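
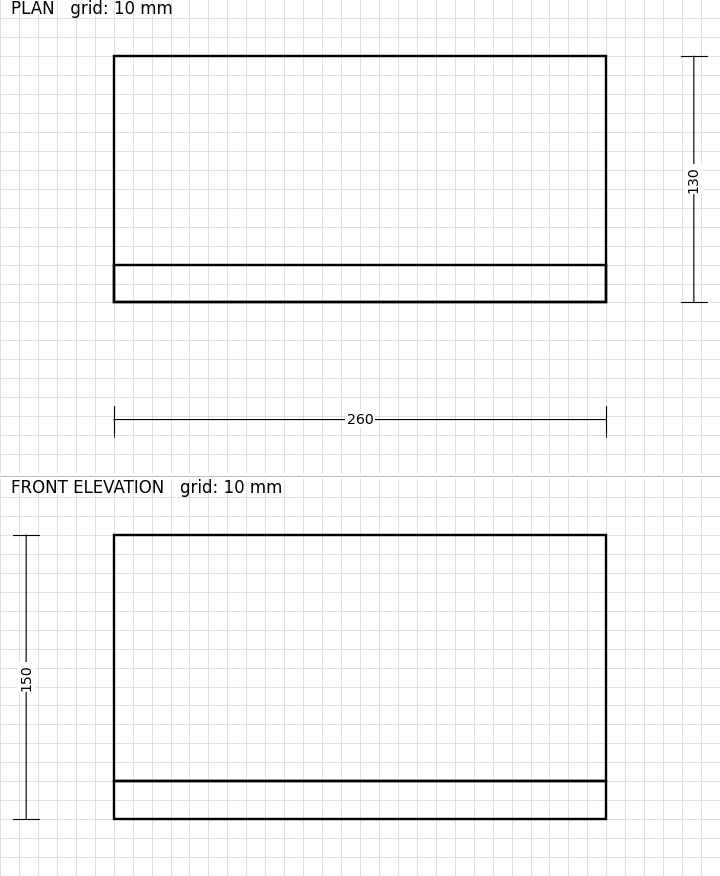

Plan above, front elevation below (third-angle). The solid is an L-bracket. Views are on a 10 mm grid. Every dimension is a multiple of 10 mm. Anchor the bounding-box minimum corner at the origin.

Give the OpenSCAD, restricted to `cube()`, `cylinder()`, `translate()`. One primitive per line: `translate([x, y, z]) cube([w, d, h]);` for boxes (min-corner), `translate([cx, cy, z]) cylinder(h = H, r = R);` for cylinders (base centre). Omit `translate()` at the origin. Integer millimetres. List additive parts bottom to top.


cube([260, 130, 20]);
translate([0, 0, 20]) cube([260, 20, 130]);


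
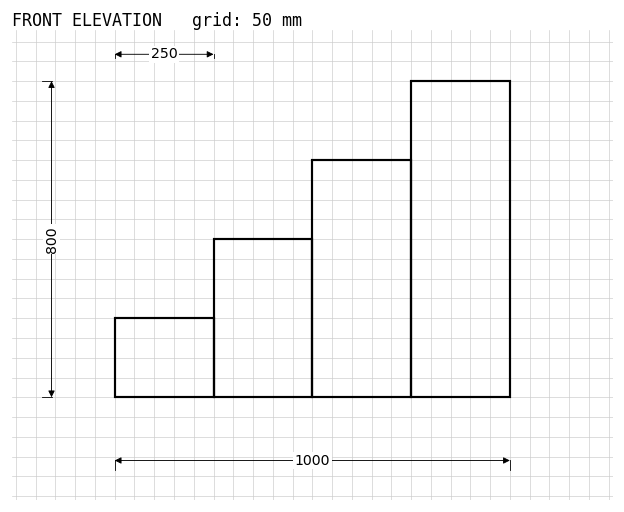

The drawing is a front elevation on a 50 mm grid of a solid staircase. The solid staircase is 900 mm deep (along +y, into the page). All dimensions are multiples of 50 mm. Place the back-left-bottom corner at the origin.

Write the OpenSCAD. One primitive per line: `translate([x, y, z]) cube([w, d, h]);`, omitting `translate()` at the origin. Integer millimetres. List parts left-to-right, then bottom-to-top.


cube([250, 900, 200]);
translate([250, 0, 0]) cube([250, 900, 400]);
translate([500, 0, 0]) cube([250, 900, 600]);
translate([750, 0, 0]) cube([250, 900, 800]);


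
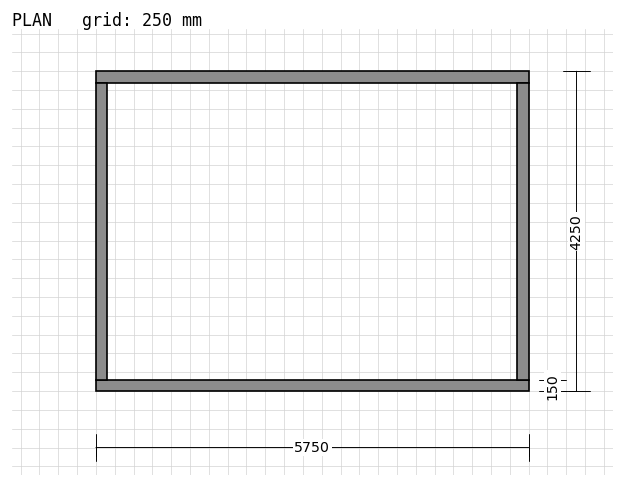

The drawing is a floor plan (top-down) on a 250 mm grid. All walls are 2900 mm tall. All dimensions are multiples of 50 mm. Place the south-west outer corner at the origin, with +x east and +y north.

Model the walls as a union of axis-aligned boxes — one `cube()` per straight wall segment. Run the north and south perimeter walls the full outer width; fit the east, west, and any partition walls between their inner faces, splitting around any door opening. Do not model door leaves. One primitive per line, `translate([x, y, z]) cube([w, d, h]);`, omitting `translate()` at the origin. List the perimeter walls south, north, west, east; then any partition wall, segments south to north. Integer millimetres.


cube([5750, 150, 2900]);
translate([0, 4100, 0]) cube([5750, 150, 2900]);
translate([0, 150, 0]) cube([150, 3950, 2900]);
translate([5600, 150, 0]) cube([150, 3950, 2900]);


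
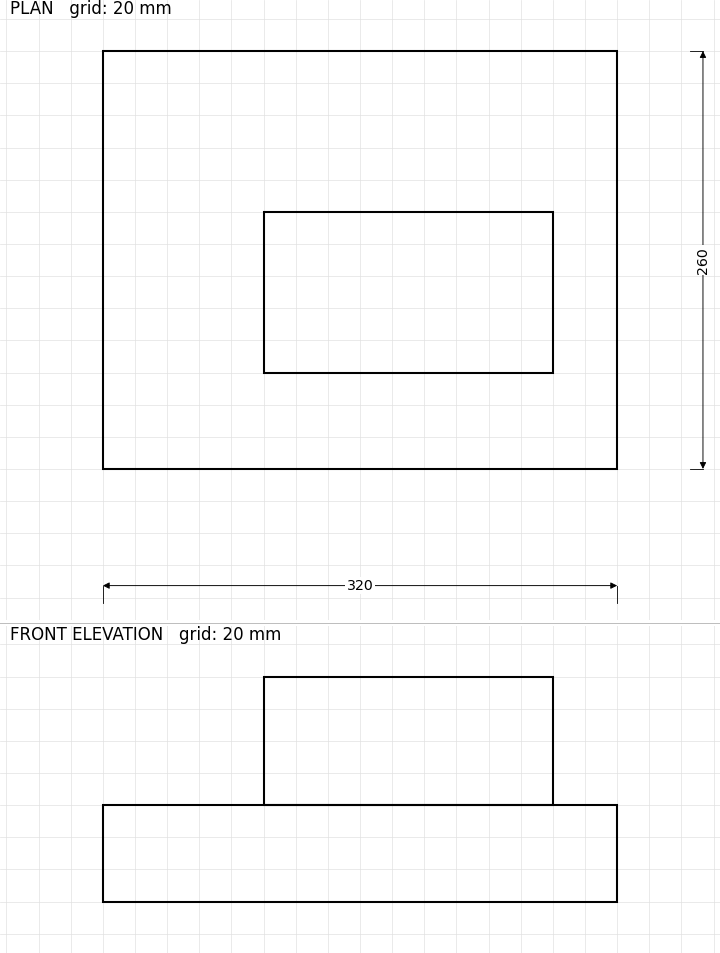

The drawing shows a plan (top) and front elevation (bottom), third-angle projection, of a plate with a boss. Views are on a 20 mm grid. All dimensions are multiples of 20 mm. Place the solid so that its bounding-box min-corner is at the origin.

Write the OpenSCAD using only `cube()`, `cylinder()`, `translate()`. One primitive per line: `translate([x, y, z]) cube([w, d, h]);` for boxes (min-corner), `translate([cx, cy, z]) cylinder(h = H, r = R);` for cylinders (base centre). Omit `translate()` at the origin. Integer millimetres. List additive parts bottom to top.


cube([320, 260, 60]);
translate([100, 60, 60]) cube([180, 100, 80]);


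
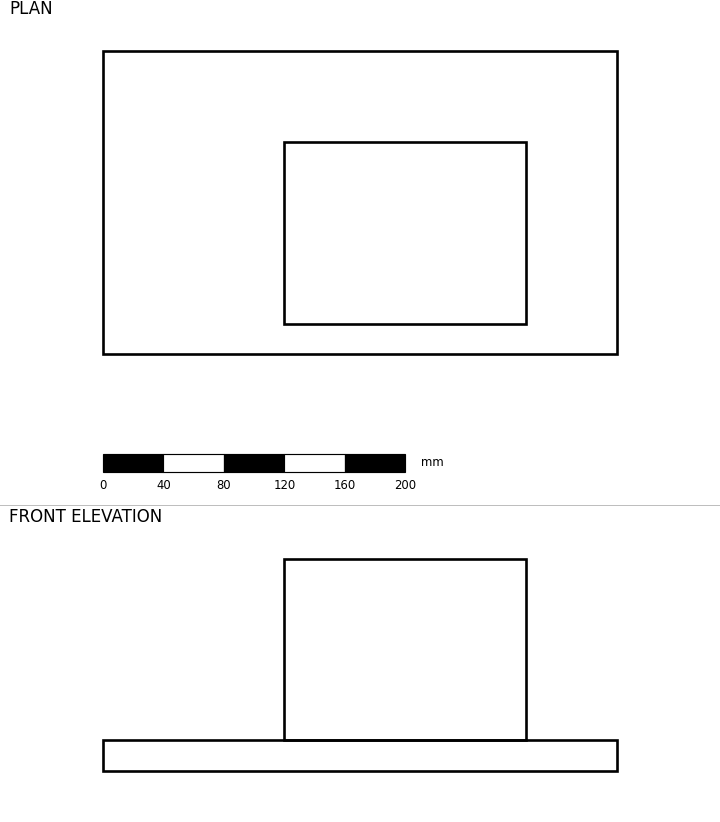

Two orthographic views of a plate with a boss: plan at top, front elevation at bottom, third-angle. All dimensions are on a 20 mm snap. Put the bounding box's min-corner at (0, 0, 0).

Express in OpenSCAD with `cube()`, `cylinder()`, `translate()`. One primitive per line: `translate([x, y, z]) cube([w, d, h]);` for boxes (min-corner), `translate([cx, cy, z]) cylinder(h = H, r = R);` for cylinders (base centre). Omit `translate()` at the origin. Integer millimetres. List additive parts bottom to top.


cube([340, 200, 20]);
translate([120, 20, 20]) cube([160, 120, 120]);


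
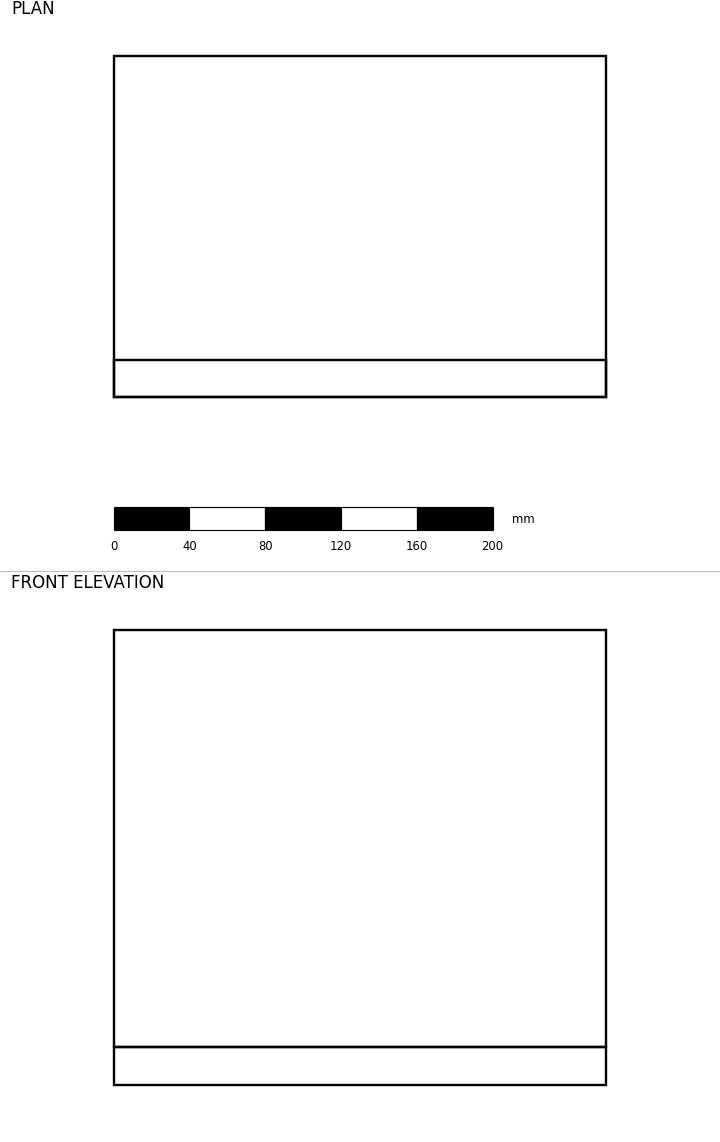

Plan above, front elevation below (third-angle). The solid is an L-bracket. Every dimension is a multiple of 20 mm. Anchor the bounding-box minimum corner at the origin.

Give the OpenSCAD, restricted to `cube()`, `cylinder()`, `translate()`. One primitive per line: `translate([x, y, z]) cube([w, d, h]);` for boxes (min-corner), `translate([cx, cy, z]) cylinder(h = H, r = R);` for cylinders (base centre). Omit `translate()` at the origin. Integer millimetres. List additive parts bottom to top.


cube([260, 180, 20]);
translate([0, 0, 20]) cube([260, 20, 220]);


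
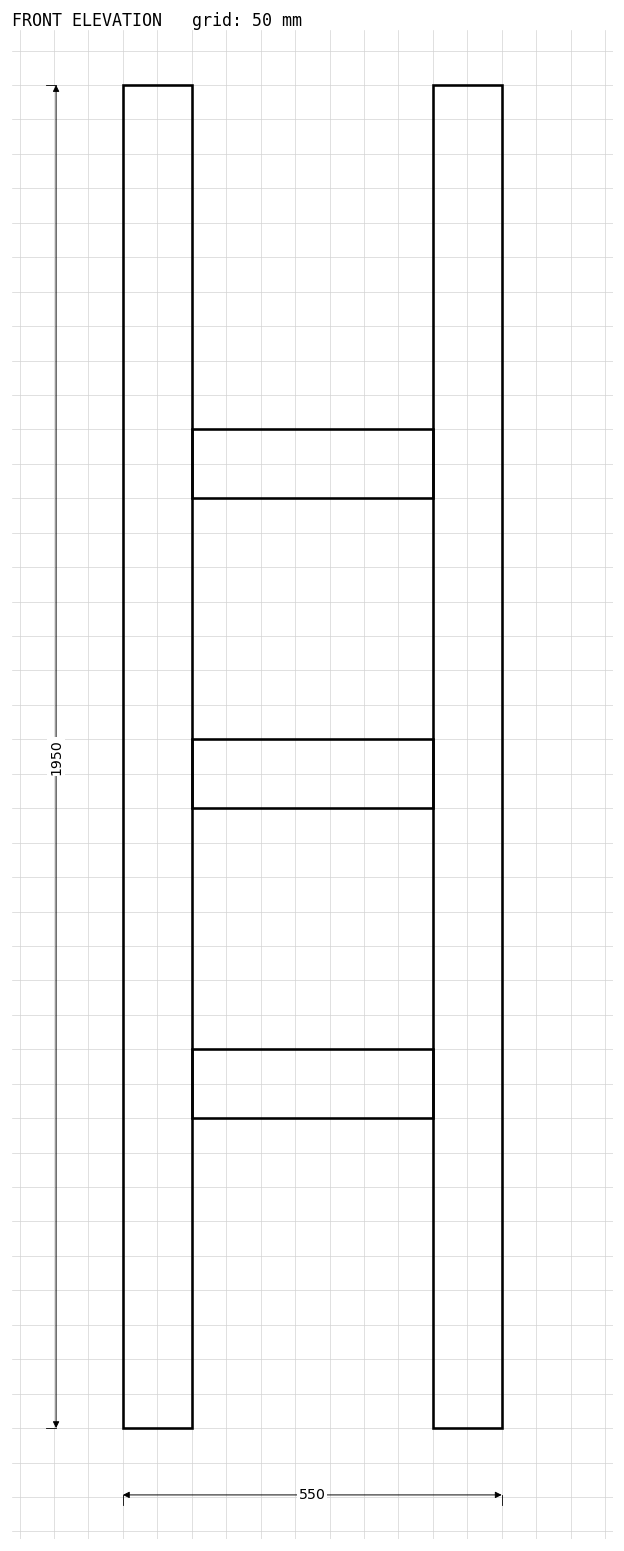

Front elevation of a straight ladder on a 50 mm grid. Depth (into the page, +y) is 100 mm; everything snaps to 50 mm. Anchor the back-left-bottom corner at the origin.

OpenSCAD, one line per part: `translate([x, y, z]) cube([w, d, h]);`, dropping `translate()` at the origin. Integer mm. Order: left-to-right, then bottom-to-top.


cube([100, 100, 1950]);
translate([100, 0, 450]) cube([350, 100, 100]);
translate([100, 0, 900]) cube([350, 100, 100]);
translate([100, 0, 1350]) cube([350, 100, 100]);
translate([450, 0, 0]) cube([100, 100, 1950]);


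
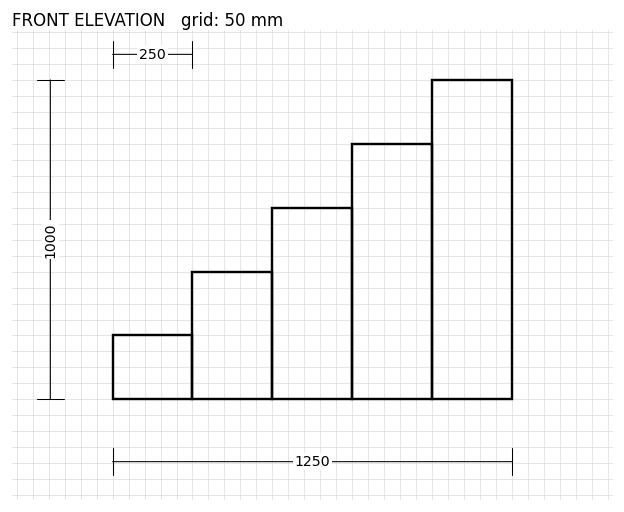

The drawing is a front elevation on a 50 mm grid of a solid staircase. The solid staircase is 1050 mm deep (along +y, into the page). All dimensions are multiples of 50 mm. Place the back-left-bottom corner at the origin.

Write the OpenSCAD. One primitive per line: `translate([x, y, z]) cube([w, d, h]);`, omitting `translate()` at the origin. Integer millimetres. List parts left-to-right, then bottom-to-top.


cube([250, 1050, 200]);
translate([250, 0, 0]) cube([250, 1050, 400]);
translate([500, 0, 0]) cube([250, 1050, 600]);
translate([750, 0, 0]) cube([250, 1050, 800]);
translate([1000, 0, 0]) cube([250, 1050, 1000]);


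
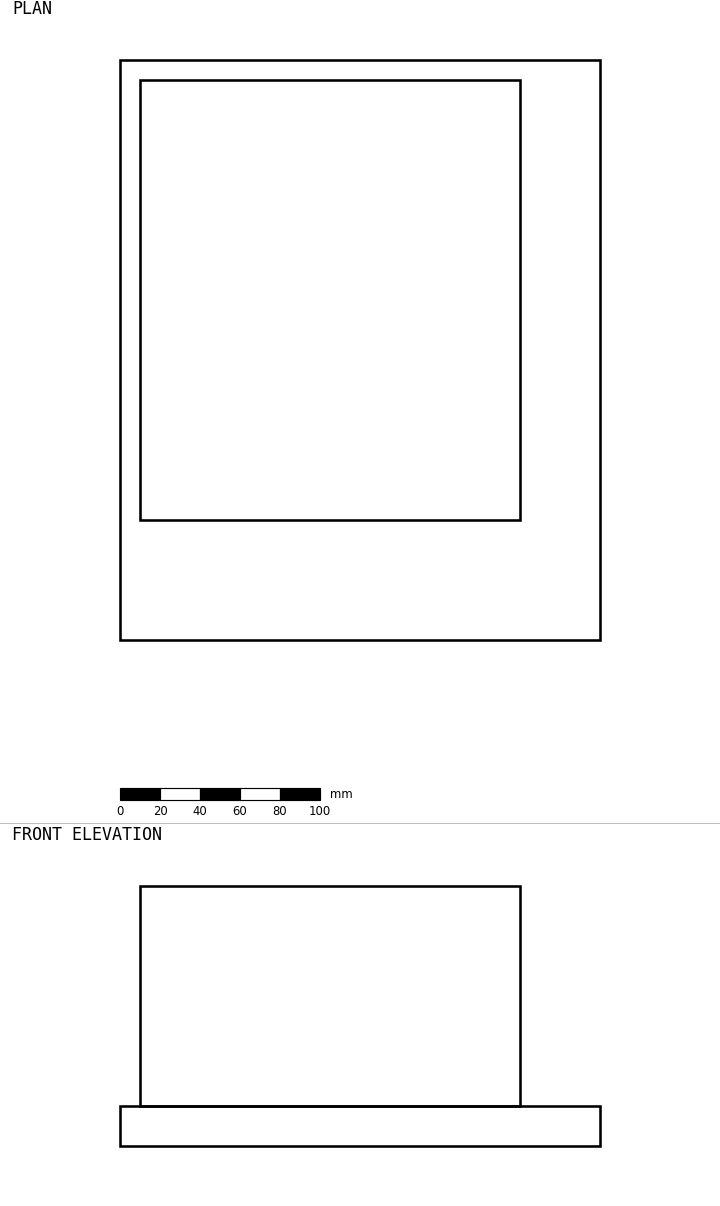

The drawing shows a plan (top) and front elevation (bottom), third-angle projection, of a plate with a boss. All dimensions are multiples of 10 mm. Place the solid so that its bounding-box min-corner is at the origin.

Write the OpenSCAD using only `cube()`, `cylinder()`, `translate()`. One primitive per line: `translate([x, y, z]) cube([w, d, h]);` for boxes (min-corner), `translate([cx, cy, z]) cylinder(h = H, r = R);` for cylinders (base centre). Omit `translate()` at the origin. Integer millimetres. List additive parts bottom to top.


cube([240, 290, 20]);
translate([10, 60, 20]) cube([190, 220, 110]);


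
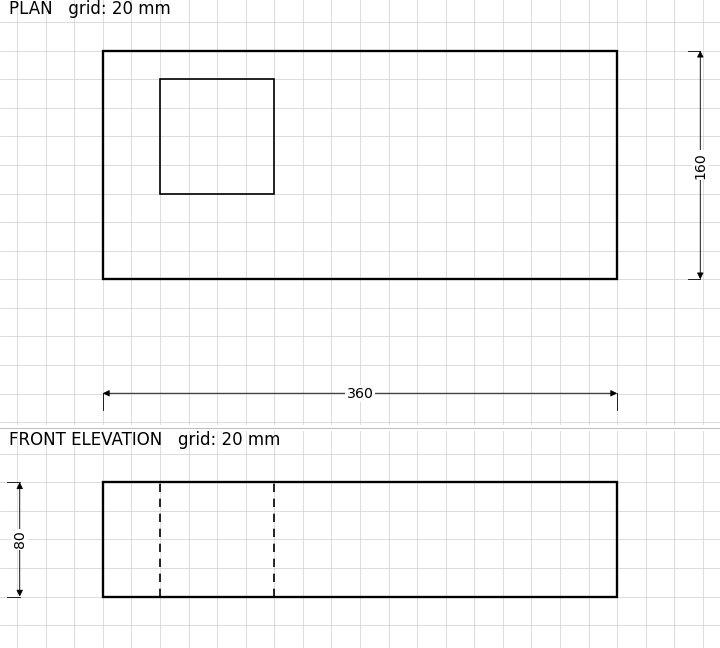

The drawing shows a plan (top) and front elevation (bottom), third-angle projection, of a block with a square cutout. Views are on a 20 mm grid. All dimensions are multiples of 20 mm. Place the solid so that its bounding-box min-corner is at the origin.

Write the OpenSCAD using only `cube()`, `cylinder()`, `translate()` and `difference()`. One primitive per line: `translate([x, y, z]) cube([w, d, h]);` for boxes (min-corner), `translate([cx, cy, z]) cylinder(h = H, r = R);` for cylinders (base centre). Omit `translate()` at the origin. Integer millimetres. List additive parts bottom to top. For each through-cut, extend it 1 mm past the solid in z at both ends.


difference() {
  cube([360, 160, 80]);
  translate([40, 60, -1]) cube([80, 80, 82]);
}


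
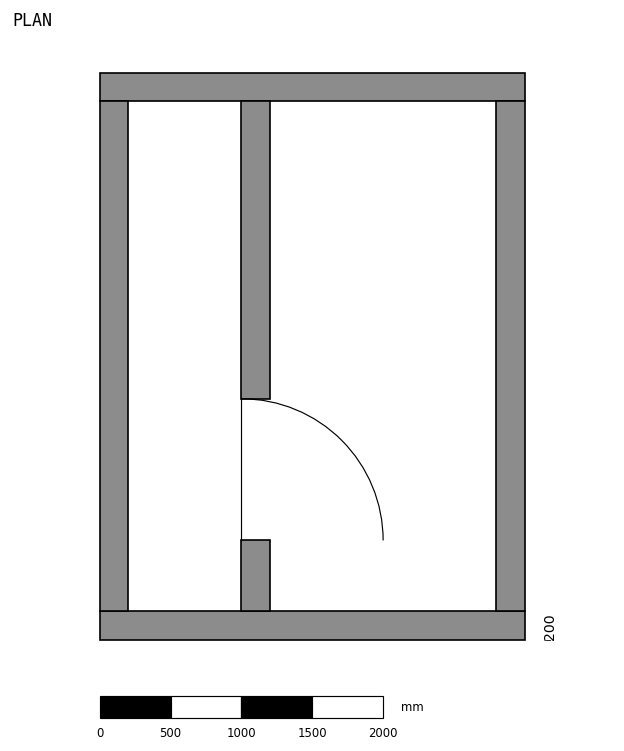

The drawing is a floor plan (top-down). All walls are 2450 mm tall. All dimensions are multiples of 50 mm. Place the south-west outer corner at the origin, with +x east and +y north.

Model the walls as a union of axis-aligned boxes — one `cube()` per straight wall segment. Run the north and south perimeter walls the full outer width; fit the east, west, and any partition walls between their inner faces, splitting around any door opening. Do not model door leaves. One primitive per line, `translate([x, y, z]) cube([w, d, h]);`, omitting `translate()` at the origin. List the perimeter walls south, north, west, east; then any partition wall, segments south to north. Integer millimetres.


cube([3000, 200, 2450]);
translate([0, 3800, 0]) cube([3000, 200, 2450]);
translate([0, 200, 0]) cube([200, 3600, 2450]);
translate([2800, 200, 0]) cube([200, 3600, 2450]);
translate([1000, 200, 0]) cube([200, 500, 2450]);
translate([1000, 1700, 0]) cube([200, 2100, 2450]);


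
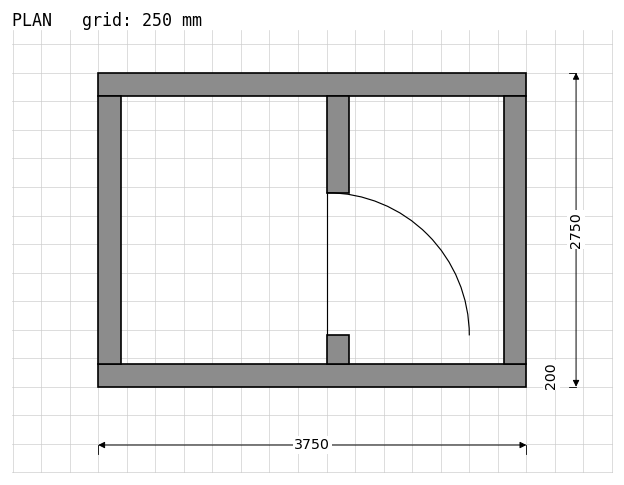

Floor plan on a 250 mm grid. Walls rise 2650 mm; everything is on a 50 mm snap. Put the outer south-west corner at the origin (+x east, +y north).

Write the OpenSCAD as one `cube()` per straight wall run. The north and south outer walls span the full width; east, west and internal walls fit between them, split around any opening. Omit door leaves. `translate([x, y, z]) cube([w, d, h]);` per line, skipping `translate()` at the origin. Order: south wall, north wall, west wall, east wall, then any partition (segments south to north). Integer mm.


cube([3750, 200, 2650]);
translate([0, 2550, 0]) cube([3750, 200, 2650]);
translate([0, 200, 0]) cube([200, 2350, 2650]);
translate([3550, 200, 0]) cube([200, 2350, 2650]);
translate([2000, 200, 0]) cube([200, 250, 2650]);
translate([2000, 1700, 0]) cube([200, 850, 2650]);


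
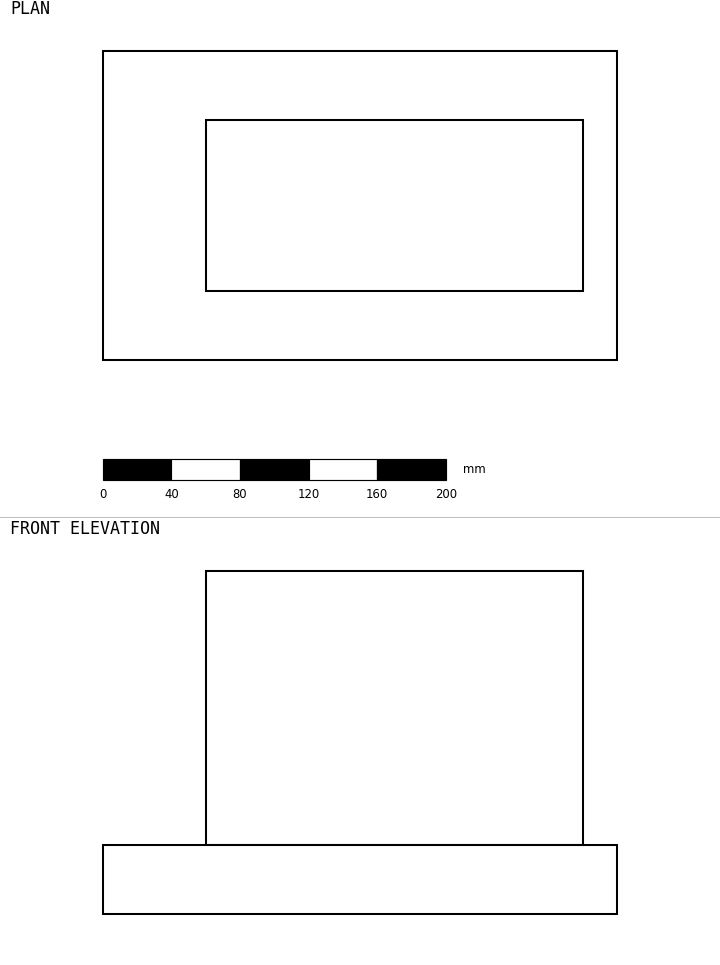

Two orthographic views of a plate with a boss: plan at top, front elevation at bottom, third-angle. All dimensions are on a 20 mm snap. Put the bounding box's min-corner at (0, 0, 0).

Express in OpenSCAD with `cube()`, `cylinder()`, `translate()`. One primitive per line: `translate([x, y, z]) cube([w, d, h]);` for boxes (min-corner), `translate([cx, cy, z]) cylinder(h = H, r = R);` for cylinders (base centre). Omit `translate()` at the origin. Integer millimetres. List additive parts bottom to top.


cube([300, 180, 40]);
translate([60, 40, 40]) cube([220, 100, 160]);


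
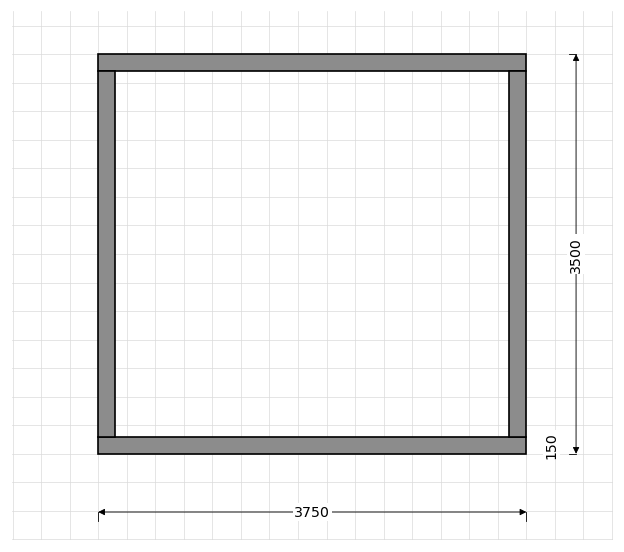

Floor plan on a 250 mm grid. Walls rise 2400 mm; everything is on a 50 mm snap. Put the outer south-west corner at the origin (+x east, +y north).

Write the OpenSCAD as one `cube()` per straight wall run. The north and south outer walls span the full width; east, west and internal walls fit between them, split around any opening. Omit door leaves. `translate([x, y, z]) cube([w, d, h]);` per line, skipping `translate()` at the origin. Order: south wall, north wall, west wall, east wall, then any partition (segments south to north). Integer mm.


cube([3750, 150, 2400]);
translate([0, 3350, 0]) cube([3750, 150, 2400]);
translate([0, 150, 0]) cube([150, 3200, 2400]);
translate([3600, 150, 0]) cube([150, 3200, 2400]);


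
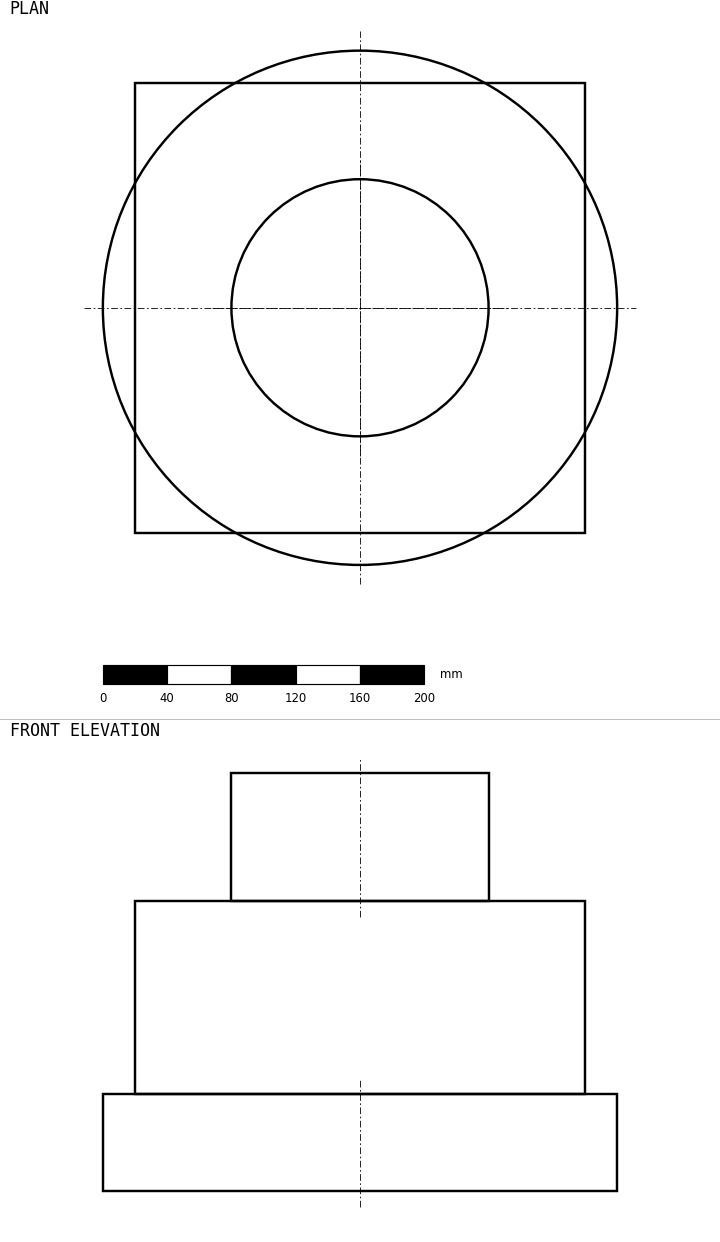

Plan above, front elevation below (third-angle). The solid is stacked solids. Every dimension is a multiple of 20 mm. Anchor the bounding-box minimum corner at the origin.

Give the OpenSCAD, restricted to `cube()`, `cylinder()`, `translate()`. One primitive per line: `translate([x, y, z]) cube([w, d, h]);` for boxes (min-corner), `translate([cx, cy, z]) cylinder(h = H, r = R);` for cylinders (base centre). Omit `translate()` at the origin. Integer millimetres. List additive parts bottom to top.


translate([160, 160, 0]) cylinder(h = 60, r = 160);
translate([20, 20, 60]) cube([280, 280, 120]);
translate([160, 160, 180]) cylinder(h = 80, r = 80);


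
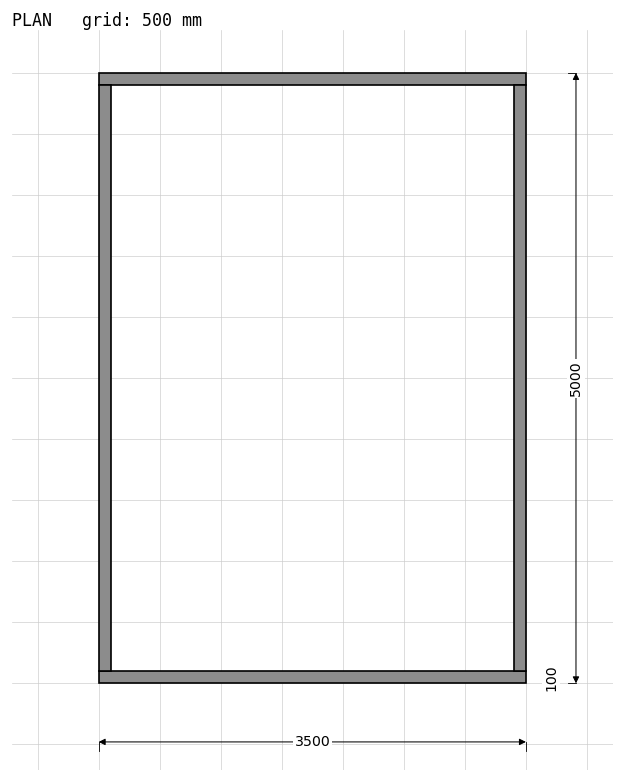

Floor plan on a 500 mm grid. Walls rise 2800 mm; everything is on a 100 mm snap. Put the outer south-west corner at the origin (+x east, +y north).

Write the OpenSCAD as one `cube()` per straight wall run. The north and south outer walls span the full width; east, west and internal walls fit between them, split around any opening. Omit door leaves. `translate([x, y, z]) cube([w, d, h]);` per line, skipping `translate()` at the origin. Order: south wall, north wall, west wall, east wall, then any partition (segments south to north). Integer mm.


cube([3500, 100, 2800]);
translate([0, 4900, 0]) cube([3500, 100, 2800]);
translate([0, 100, 0]) cube([100, 4800, 2800]);
translate([3400, 100, 0]) cube([100, 4800, 2800]);


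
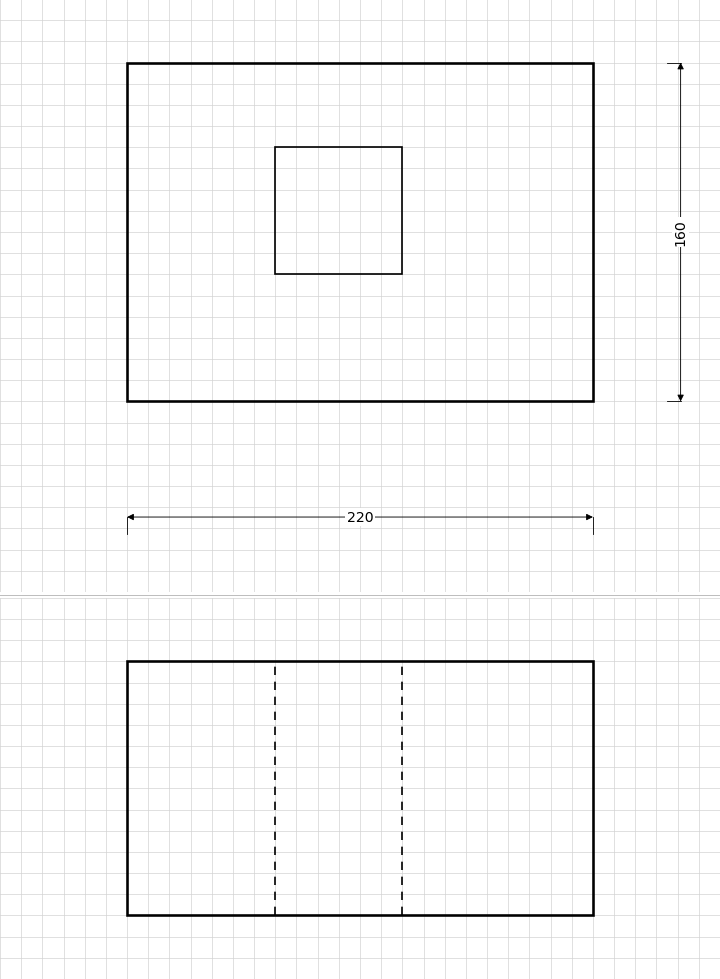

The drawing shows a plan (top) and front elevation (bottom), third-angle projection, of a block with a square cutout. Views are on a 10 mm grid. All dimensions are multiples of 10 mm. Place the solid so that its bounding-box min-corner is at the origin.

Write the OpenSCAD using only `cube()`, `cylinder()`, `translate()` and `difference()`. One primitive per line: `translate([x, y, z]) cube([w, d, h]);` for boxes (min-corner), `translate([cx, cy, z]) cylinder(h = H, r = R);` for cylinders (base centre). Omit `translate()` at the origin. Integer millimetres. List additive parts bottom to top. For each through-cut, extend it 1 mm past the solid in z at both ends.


difference() {
  cube([220, 160, 120]);
  translate([70, 60, -1]) cube([60, 60, 122]);
}


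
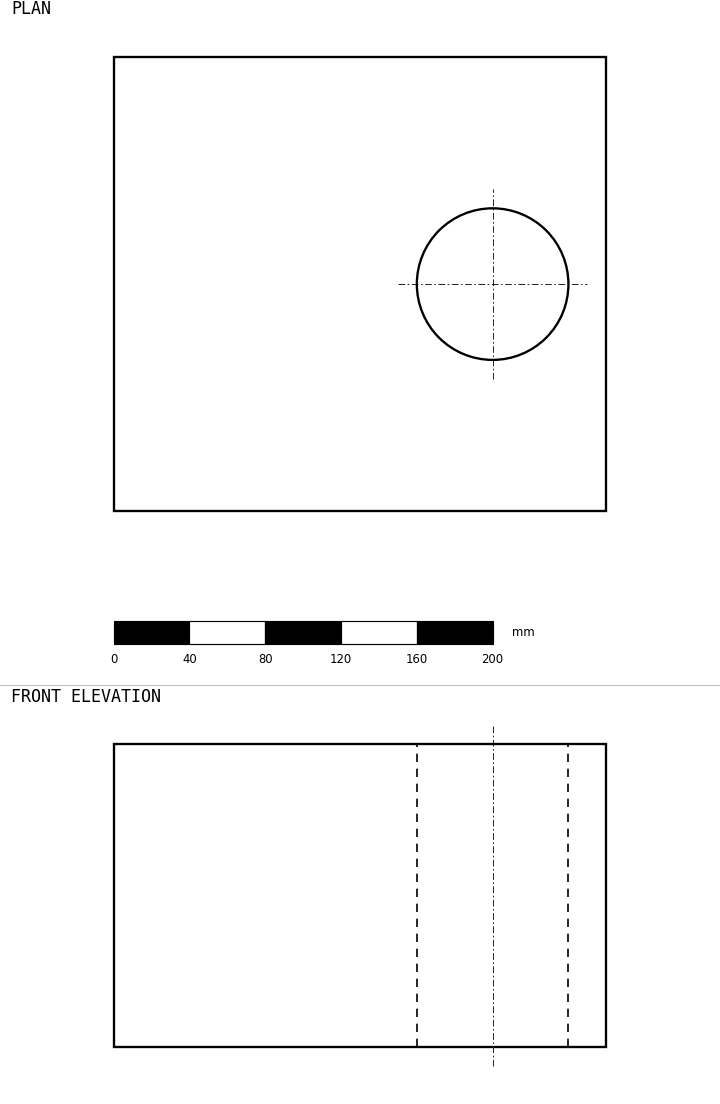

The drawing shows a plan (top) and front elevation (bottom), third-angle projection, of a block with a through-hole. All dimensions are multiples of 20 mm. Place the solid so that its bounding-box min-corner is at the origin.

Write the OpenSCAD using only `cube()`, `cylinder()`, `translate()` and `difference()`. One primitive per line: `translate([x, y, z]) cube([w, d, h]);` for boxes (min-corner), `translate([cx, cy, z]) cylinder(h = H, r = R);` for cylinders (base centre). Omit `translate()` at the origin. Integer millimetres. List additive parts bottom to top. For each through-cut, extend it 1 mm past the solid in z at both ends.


difference() {
  cube([260, 240, 160]);
  translate([200, 120, -1]) cylinder(h = 162, r = 40);
}


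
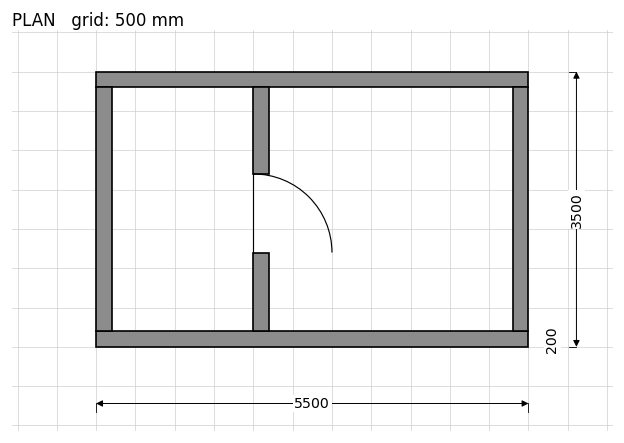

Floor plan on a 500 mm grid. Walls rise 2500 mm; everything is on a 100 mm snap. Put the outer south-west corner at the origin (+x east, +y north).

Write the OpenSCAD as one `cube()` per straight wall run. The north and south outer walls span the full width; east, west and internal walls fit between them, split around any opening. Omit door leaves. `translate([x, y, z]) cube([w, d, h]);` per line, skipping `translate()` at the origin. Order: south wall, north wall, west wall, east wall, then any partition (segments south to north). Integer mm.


cube([5500, 200, 2500]);
translate([0, 3300, 0]) cube([5500, 200, 2500]);
translate([0, 200, 0]) cube([200, 3100, 2500]);
translate([5300, 200, 0]) cube([200, 3100, 2500]);
translate([2000, 200, 0]) cube([200, 1000, 2500]);
translate([2000, 2200, 0]) cube([200, 1100, 2500]);


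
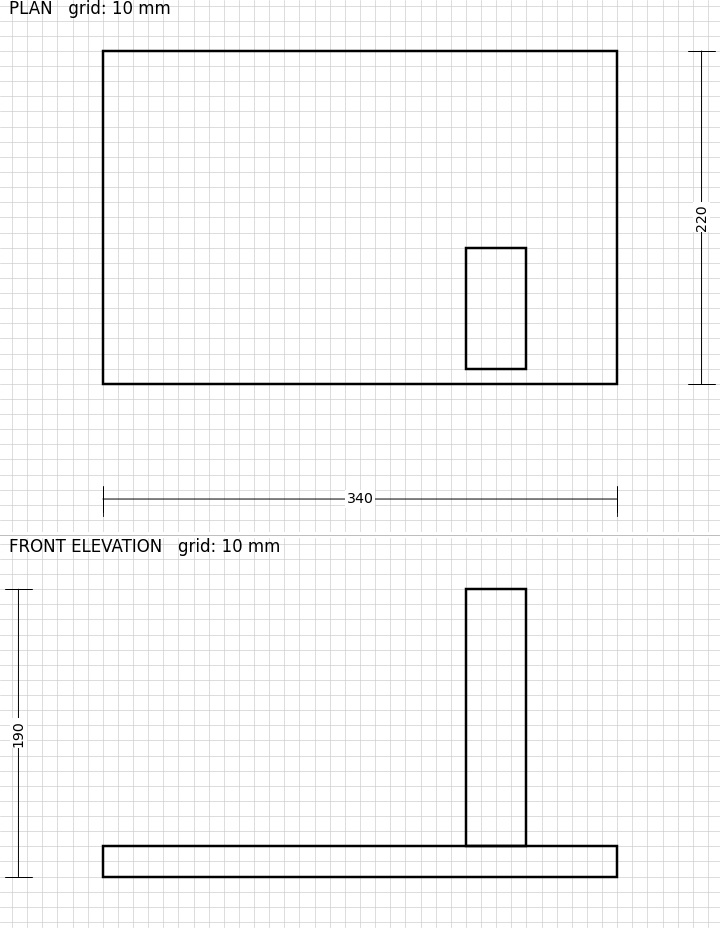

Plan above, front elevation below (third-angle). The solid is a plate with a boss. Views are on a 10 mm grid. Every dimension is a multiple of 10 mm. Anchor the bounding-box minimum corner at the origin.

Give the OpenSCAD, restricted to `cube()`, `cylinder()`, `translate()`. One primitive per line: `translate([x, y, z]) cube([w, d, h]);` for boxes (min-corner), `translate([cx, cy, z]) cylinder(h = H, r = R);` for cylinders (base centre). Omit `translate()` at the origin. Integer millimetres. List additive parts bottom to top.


cube([340, 220, 20]);
translate([240, 10, 20]) cube([40, 80, 170]);


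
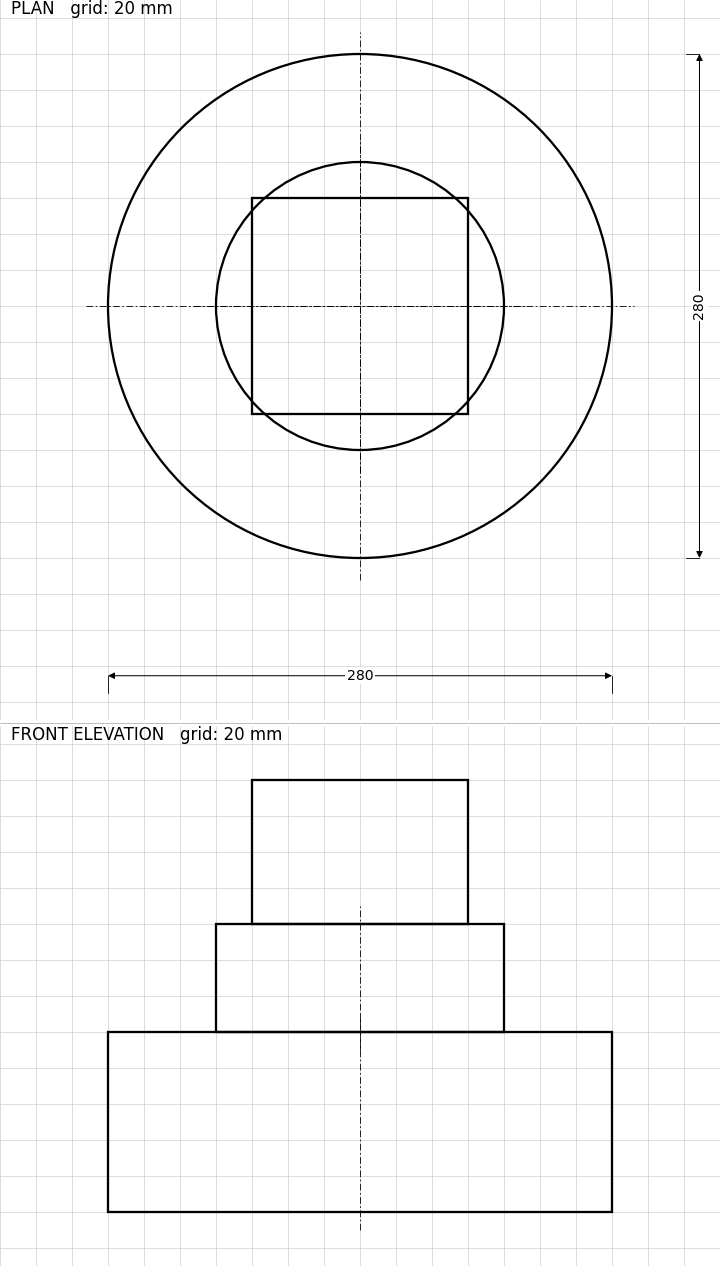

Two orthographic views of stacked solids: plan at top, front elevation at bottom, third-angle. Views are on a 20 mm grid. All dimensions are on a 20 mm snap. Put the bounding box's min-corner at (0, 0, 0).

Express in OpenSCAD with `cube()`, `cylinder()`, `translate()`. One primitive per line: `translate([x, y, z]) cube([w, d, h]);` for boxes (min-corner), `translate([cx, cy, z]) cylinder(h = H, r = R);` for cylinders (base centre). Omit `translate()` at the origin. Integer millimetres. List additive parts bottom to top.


translate([140, 140, 0]) cylinder(h = 100, r = 140);
translate([140, 140, 100]) cylinder(h = 60, r = 80);
translate([80, 80, 160]) cube([120, 120, 80]);


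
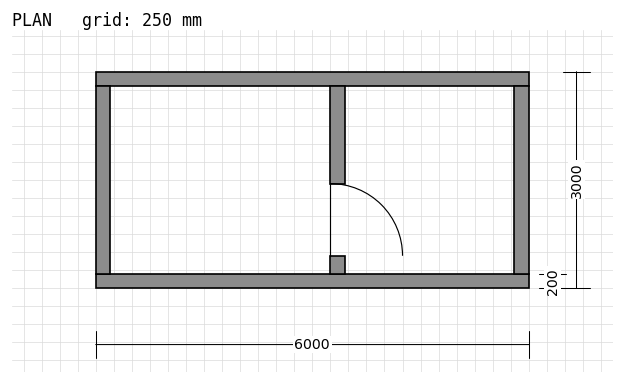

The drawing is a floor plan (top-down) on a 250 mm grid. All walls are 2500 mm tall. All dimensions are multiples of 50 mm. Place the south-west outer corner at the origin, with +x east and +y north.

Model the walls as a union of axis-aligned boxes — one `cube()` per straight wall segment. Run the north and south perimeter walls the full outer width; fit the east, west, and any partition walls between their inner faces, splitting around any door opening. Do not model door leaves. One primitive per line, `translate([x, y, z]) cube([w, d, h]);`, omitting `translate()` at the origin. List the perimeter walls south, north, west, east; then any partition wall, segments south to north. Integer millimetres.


cube([6000, 200, 2500]);
translate([0, 2800, 0]) cube([6000, 200, 2500]);
translate([0, 200, 0]) cube([200, 2600, 2500]);
translate([5800, 200, 0]) cube([200, 2600, 2500]);
translate([3250, 200, 0]) cube([200, 250, 2500]);
translate([3250, 1450, 0]) cube([200, 1350, 2500]);


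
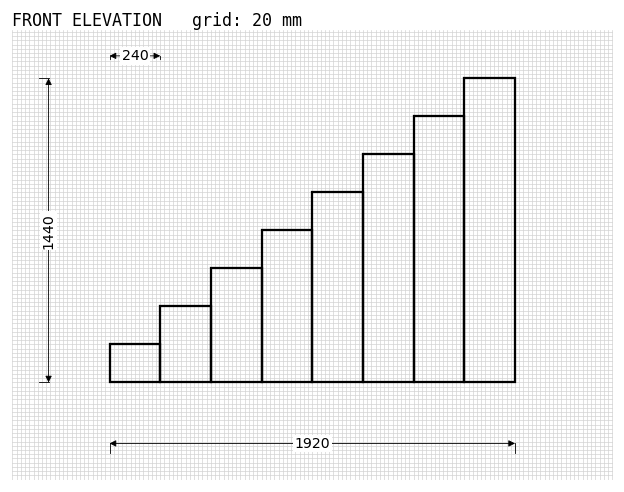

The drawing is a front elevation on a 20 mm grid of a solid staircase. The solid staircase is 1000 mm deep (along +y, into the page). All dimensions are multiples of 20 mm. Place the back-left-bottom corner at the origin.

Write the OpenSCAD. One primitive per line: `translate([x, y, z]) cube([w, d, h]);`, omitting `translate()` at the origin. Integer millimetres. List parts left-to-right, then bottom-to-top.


cube([240, 1000, 180]);
translate([240, 0, 0]) cube([240, 1000, 360]);
translate([480, 0, 0]) cube([240, 1000, 540]);
translate([720, 0, 0]) cube([240, 1000, 720]);
translate([960, 0, 0]) cube([240, 1000, 900]);
translate([1200, 0, 0]) cube([240, 1000, 1080]);
translate([1440, 0, 0]) cube([240, 1000, 1260]);
translate([1680, 0, 0]) cube([240, 1000, 1440]);


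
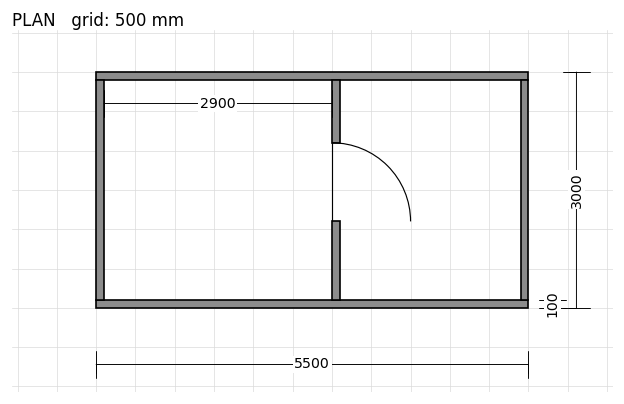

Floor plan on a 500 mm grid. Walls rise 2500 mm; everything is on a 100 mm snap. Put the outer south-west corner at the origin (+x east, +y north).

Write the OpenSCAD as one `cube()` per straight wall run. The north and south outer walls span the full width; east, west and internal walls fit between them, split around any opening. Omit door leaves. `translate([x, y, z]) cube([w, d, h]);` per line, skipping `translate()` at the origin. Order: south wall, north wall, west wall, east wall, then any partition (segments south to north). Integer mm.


cube([5500, 100, 2500]);
translate([0, 2900, 0]) cube([5500, 100, 2500]);
translate([0, 100, 0]) cube([100, 2800, 2500]);
translate([5400, 100, 0]) cube([100, 2800, 2500]);
translate([3000, 100, 0]) cube([100, 1000, 2500]);
translate([3000, 2100, 0]) cube([100, 800, 2500]);


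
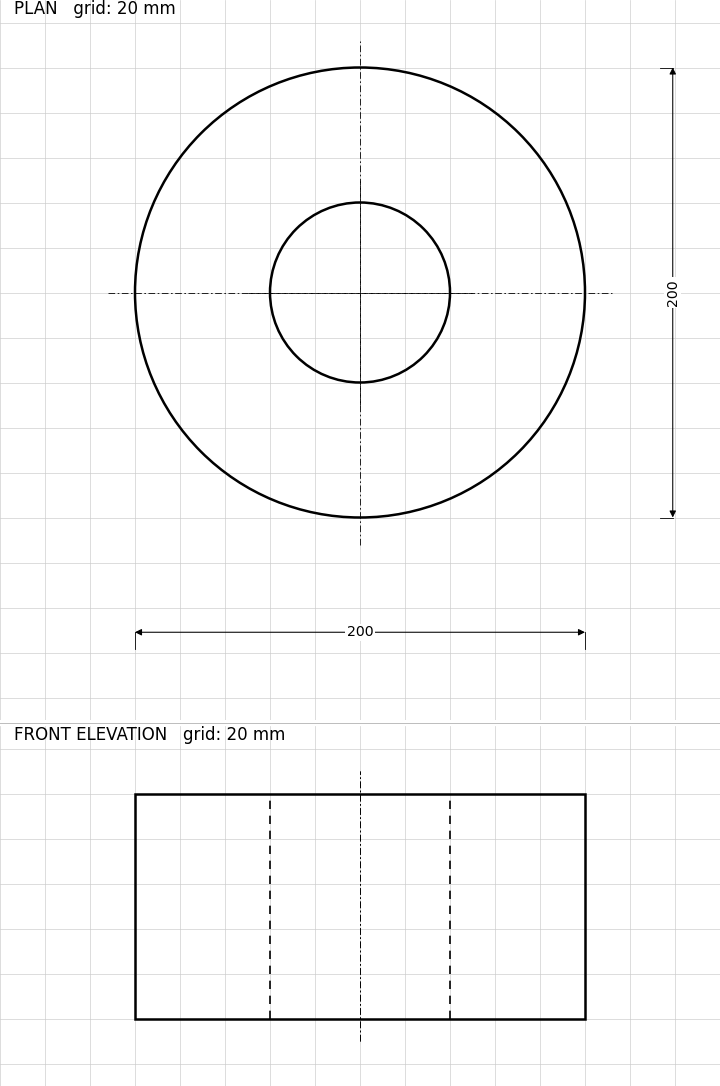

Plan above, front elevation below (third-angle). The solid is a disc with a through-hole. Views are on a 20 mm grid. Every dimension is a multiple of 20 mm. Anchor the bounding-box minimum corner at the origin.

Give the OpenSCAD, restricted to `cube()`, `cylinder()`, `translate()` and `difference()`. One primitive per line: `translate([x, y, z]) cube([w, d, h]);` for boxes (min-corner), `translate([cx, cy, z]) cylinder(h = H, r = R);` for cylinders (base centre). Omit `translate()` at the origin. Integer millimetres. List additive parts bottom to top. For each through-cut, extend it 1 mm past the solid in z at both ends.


difference() {
  translate([100, 100, 0]) cylinder(h = 100, r = 100);
  translate([100, 100, -1]) cylinder(h = 102, r = 40);
}


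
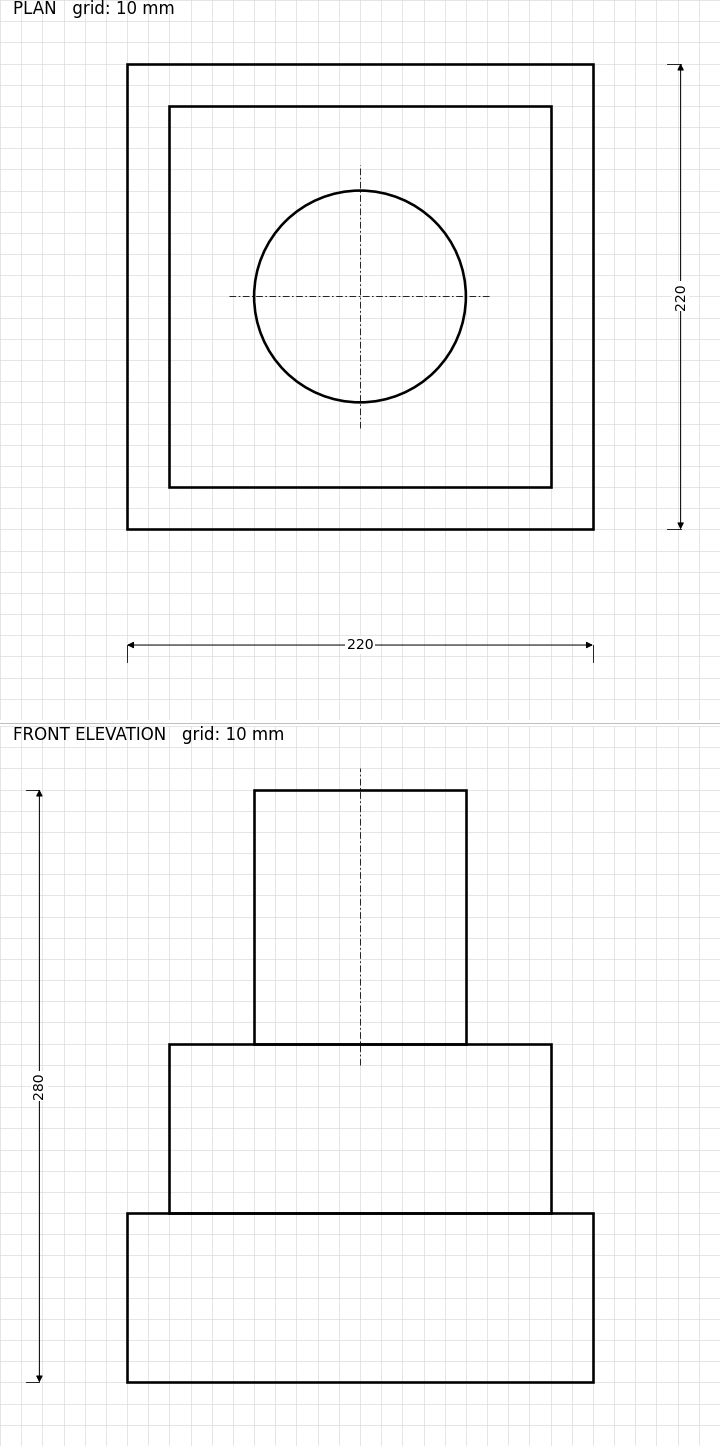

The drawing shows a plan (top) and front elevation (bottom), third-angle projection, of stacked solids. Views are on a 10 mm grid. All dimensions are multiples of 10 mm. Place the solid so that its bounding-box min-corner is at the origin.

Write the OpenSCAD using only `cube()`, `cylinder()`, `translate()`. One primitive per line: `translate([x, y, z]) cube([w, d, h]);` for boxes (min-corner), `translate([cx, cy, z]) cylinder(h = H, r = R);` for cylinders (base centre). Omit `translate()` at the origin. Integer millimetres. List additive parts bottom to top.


cube([220, 220, 80]);
translate([20, 20, 80]) cube([180, 180, 80]);
translate([110, 110, 160]) cylinder(h = 120, r = 50);


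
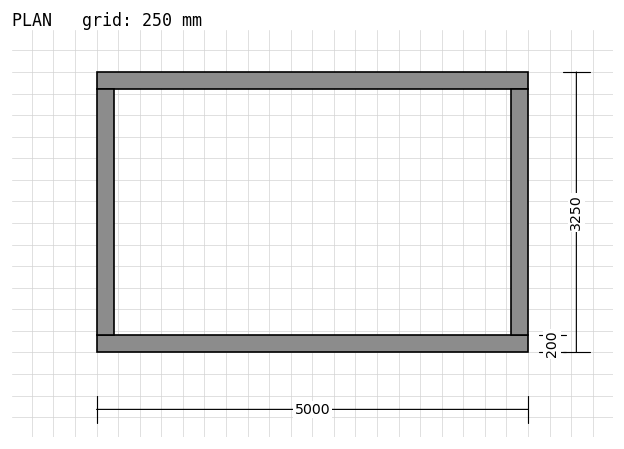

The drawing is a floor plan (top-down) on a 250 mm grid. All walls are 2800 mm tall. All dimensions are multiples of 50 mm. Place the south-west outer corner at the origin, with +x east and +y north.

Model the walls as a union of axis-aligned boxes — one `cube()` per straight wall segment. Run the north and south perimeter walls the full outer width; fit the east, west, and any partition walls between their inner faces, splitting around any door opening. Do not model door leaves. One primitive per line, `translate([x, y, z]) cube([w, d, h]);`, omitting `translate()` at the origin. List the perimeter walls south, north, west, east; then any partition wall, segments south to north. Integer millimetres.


cube([5000, 200, 2800]);
translate([0, 3050, 0]) cube([5000, 200, 2800]);
translate([0, 200, 0]) cube([200, 2850, 2800]);
translate([4800, 200, 0]) cube([200, 2850, 2800]);


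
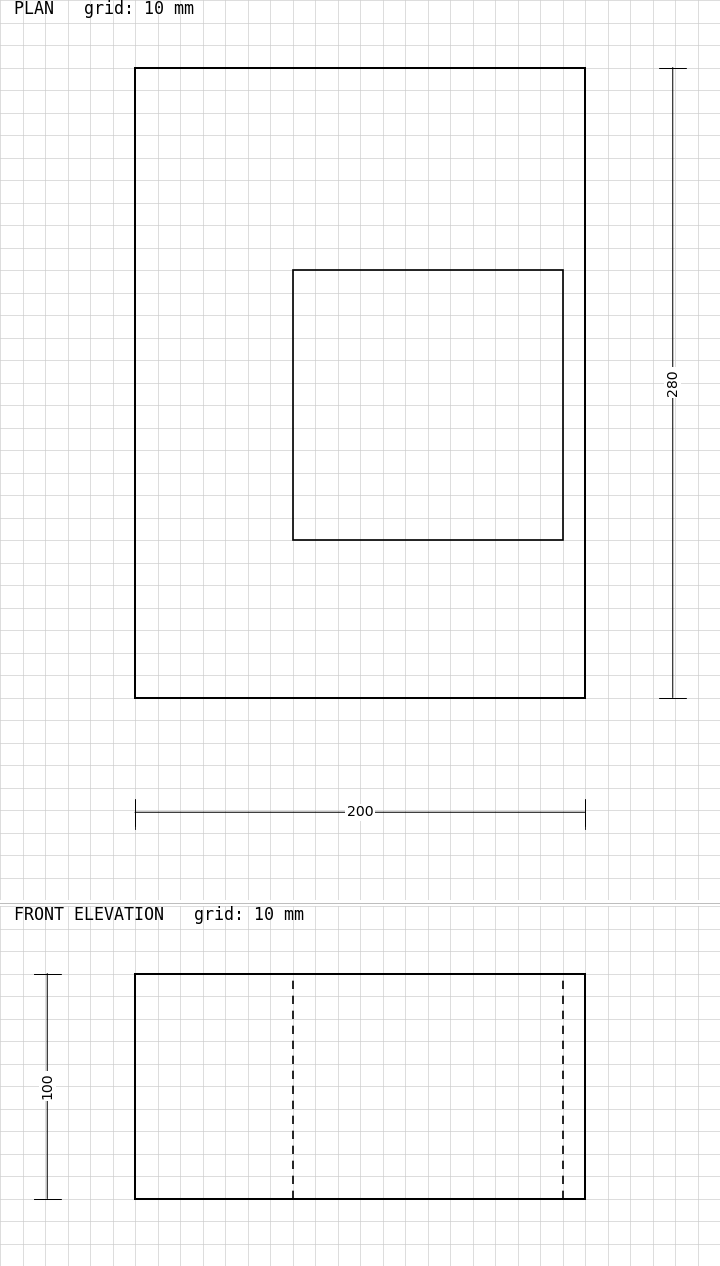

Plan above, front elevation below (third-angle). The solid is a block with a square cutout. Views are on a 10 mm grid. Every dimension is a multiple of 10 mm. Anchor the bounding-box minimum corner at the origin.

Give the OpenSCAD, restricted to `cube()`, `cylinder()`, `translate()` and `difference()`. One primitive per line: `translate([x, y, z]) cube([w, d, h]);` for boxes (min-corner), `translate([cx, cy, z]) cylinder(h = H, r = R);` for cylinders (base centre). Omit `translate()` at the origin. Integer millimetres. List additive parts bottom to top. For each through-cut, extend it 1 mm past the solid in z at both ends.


difference() {
  cube([200, 280, 100]);
  translate([70, 70, -1]) cube([120, 120, 102]);
}


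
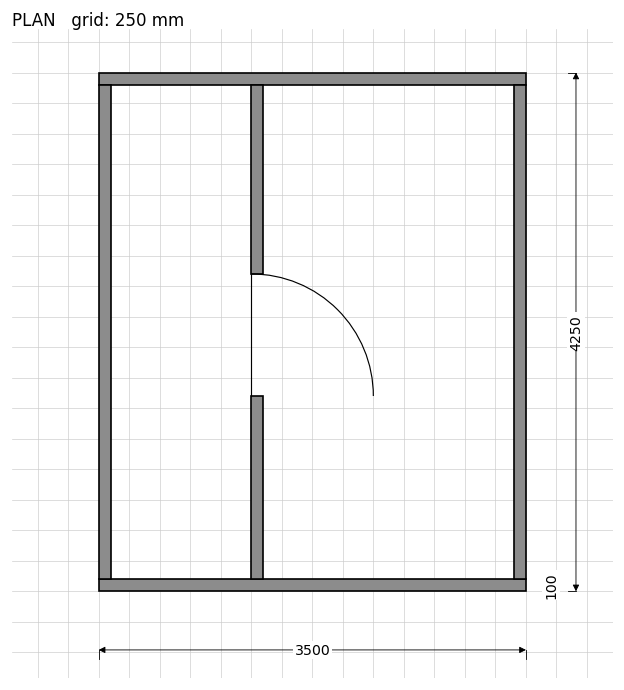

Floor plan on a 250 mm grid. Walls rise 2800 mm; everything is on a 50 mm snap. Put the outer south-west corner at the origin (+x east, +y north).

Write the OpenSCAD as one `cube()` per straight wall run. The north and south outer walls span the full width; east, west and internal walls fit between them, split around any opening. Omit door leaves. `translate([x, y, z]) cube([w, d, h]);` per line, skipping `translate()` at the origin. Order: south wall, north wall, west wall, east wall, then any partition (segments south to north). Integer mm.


cube([3500, 100, 2800]);
translate([0, 4150, 0]) cube([3500, 100, 2800]);
translate([0, 100, 0]) cube([100, 4050, 2800]);
translate([3400, 100, 0]) cube([100, 4050, 2800]);
translate([1250, 100, 0]) cube([100, 1500, 2800]);
translate([1250, 2600, 0]) cube([100, 1550, 2800]);


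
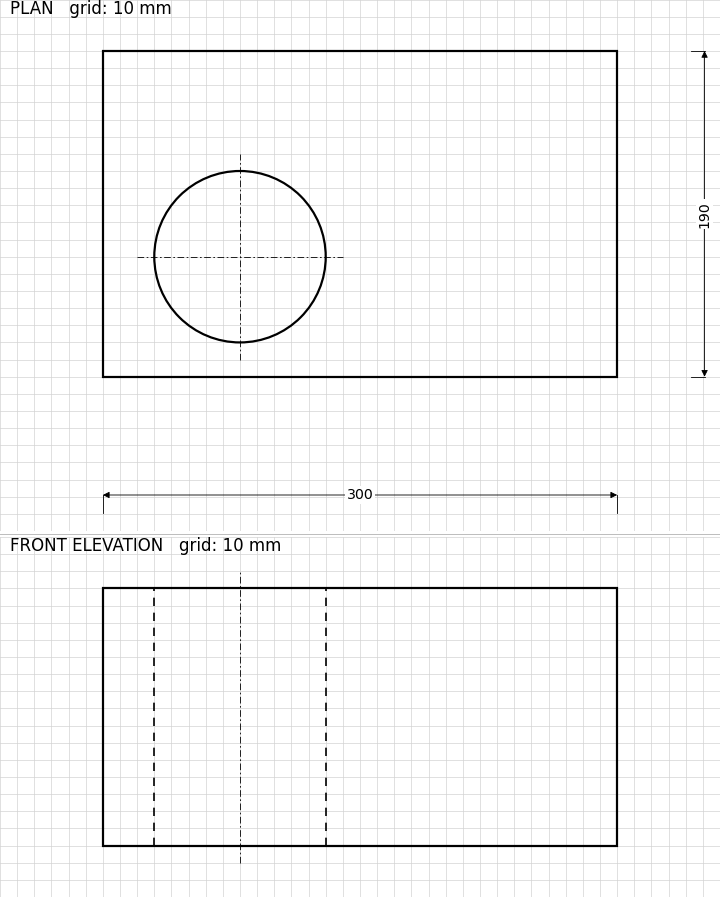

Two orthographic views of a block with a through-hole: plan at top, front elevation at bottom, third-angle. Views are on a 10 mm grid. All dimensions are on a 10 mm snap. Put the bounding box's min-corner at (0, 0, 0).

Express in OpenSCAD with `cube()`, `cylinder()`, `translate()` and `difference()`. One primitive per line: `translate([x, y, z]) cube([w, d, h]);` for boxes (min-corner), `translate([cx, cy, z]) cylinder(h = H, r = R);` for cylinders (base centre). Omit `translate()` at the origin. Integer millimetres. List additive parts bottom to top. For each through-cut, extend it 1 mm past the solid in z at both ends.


difference() {
  cube([300, 190, 150]);
  translate([80, 70, -1]) cylinder(h = 152, r = 50);
}


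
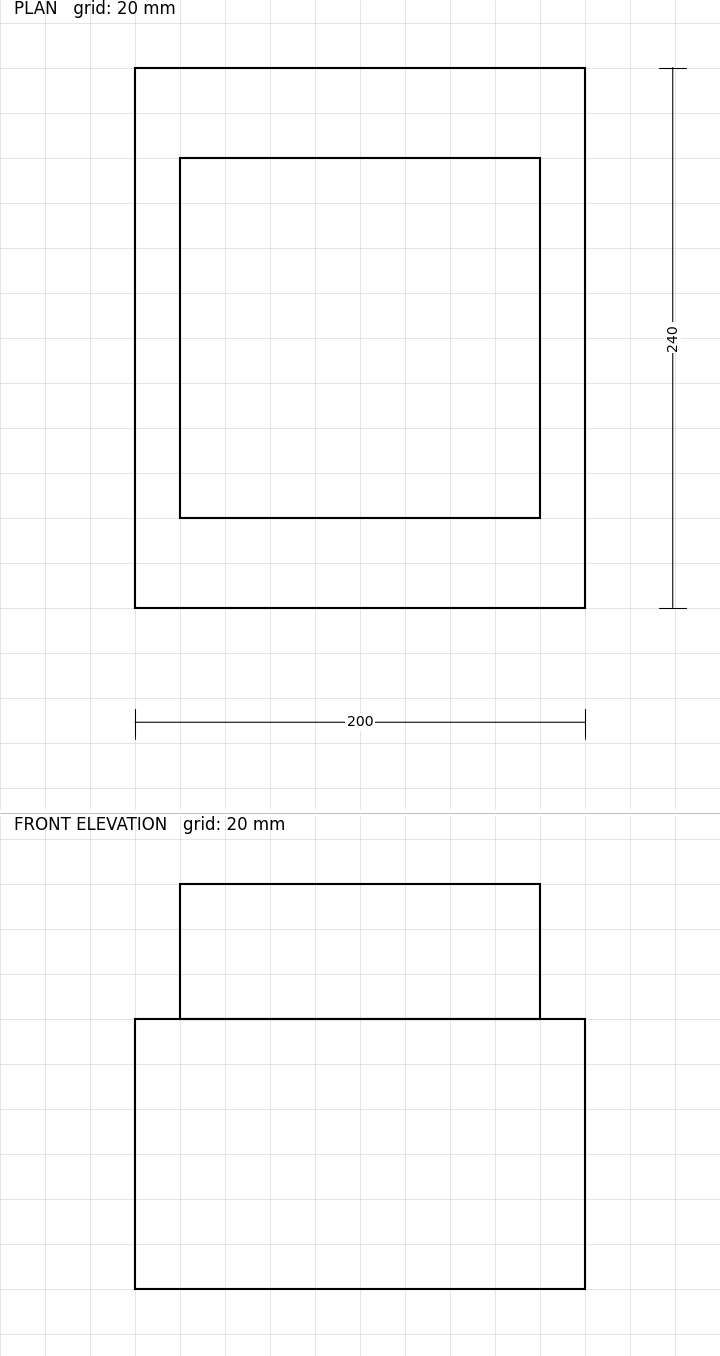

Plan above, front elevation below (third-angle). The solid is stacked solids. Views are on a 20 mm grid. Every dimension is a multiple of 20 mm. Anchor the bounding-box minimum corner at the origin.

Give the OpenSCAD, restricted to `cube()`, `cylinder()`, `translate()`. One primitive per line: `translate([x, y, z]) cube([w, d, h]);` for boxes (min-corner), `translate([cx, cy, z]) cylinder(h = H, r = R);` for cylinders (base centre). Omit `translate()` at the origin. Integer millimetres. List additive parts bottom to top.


cube([200, 240, 120]);
translate([20, 40, 120]) cube([160, 160, 60]);


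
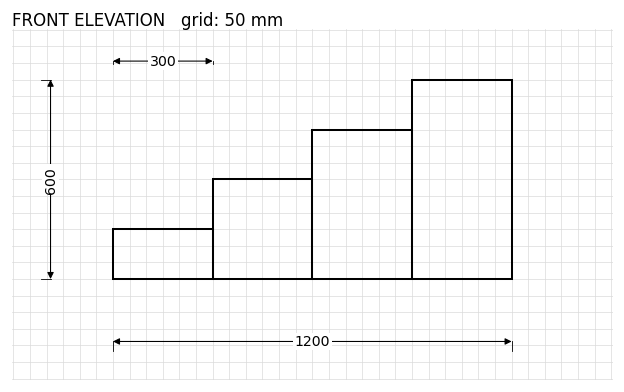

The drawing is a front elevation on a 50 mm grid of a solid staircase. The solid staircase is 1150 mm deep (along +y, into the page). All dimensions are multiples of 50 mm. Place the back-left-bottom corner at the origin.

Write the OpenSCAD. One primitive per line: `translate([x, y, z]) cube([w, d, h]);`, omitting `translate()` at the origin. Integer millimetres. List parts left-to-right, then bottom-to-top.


cube([300, 1150, 150]);
translate([300, 0, 0]) cube([300, 1150, 300]);
translate([600, 0, 0]) cube([300, 1150, 450]);
translate([900, 0, 0]) cube([300, 1150, 600]);


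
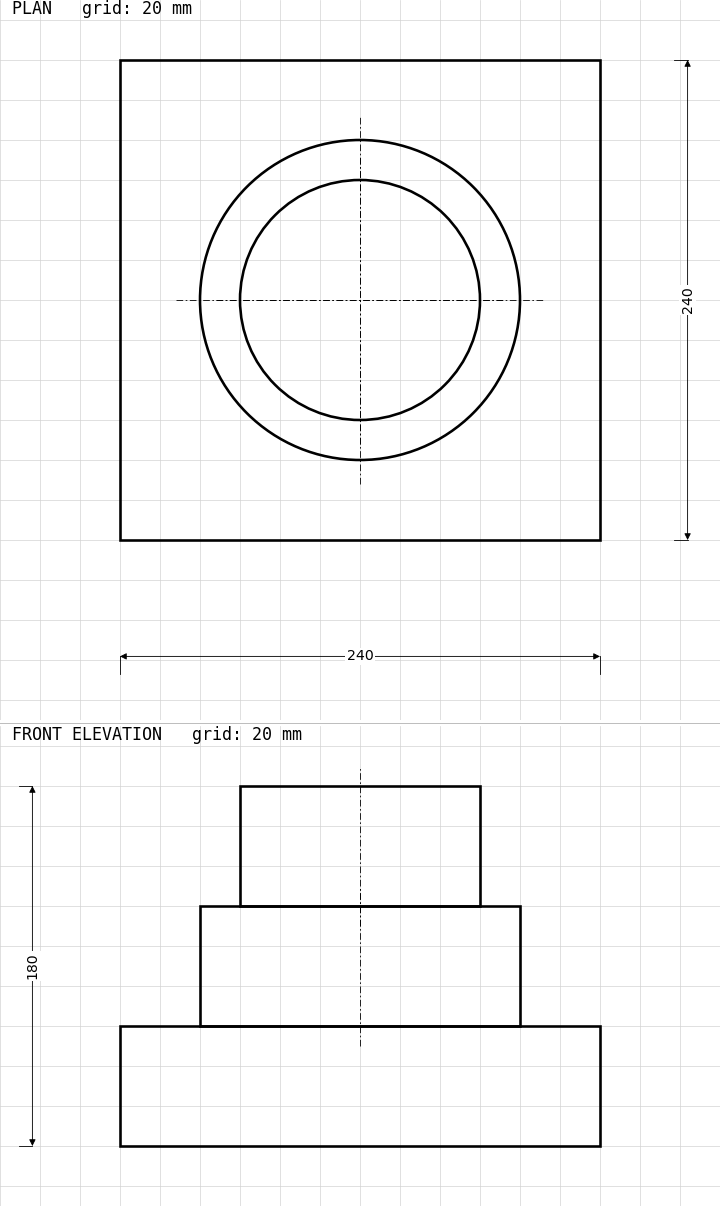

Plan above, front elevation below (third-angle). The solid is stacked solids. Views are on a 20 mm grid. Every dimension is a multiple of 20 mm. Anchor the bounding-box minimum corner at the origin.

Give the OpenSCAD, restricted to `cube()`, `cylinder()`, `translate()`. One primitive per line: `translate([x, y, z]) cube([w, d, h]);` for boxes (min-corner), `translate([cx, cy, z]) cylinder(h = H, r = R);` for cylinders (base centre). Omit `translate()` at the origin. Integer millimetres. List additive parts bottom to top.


cube([240, 240, 60]);
translate([120, 120, 60]) cylinder(h = 60, r = 80);
translate([120, 120, 120]) cylinder(h = 60, r = 60);


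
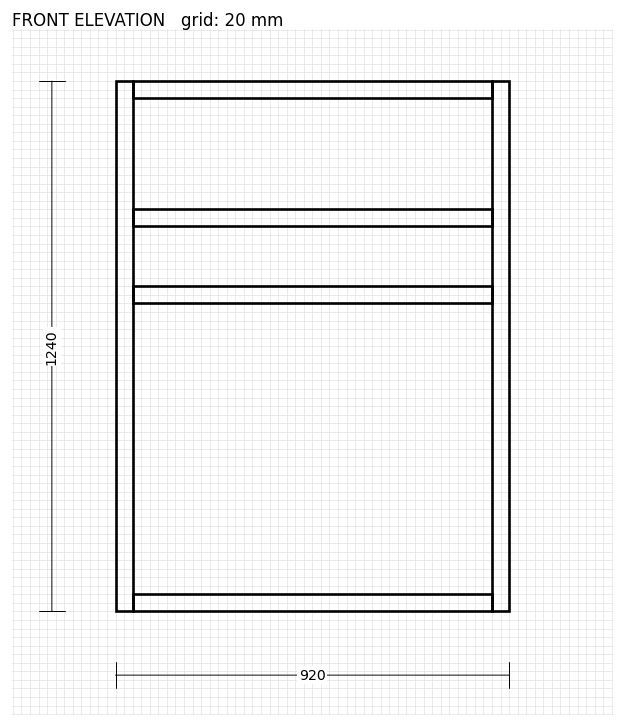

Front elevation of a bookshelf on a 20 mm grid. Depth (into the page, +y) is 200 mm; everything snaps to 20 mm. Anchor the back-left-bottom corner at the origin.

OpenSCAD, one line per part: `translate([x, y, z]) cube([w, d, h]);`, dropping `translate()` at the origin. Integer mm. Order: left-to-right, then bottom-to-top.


cube([40, 200, 1240]);
translate([40, 0, 0]) cube([840, 200, 40]);
translate([40, 0, 720]) cube([840, 200, 40]);
translate([40, 0, 900]) cube([840, 200, 40]);
translate([40, 0, 1200]) cube([840, 200, 40]);
translate([880, 0, 0]) cube([40, 200, 1240]);


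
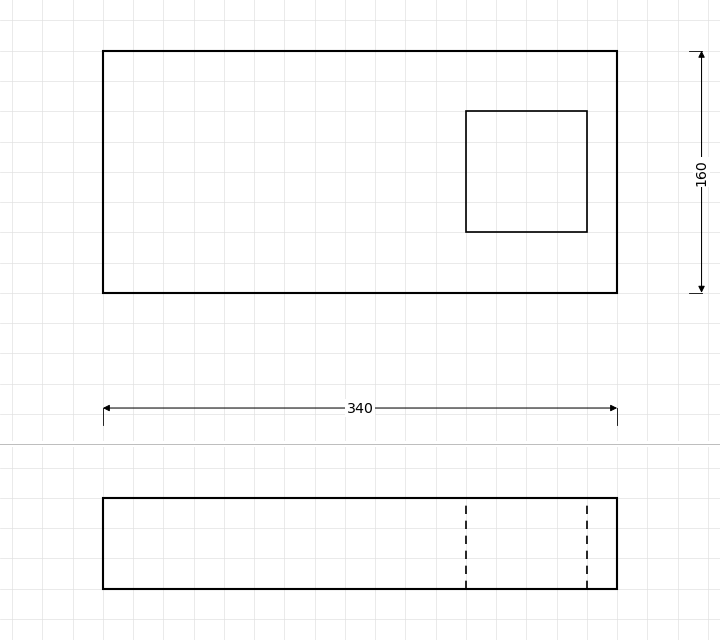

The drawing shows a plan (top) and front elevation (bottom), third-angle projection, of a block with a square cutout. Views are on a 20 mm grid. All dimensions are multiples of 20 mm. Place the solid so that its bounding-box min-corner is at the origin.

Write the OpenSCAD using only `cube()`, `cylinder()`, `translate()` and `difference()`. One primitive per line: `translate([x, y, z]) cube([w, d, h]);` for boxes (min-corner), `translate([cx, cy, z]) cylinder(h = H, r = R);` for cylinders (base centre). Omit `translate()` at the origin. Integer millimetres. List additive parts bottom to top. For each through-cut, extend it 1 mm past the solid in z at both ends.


difference() {
  cube([340, 160, 60]);
  translate([240, 40, -1]) cube([80, 80, 62]);
}


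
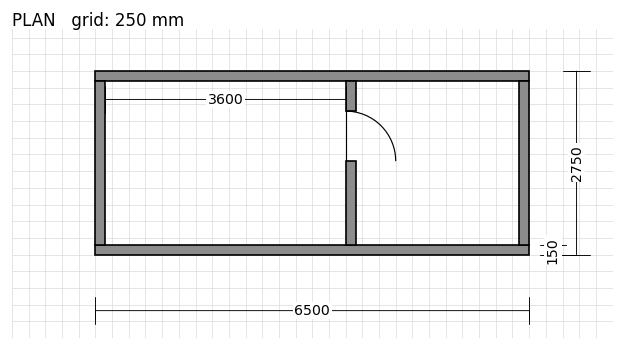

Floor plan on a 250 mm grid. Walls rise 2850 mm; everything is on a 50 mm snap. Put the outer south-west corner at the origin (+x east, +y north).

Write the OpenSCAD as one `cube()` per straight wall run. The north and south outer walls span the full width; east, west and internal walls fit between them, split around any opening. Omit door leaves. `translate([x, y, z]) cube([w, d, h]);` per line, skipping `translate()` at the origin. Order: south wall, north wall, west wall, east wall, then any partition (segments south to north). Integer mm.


cube([6500, 150, 2850]);
translate([0, 2600, 0]) cube([6500, 150, 2850]);
translate([0, 150, 0]) cube([150, 2450, 2850]);
translate([6350, 150, 0]) cube([150, 2450, 2850]);
translate([3750, 150, 0]) cube([150, 1250, 2850]);
translate([3750, 2150, 0]) cube([150, 450, 2850]);


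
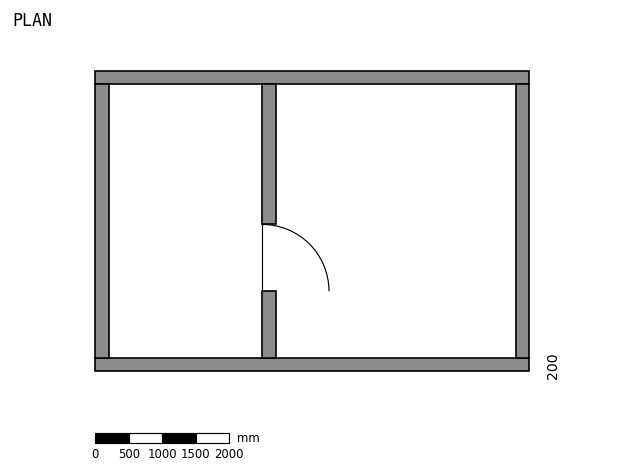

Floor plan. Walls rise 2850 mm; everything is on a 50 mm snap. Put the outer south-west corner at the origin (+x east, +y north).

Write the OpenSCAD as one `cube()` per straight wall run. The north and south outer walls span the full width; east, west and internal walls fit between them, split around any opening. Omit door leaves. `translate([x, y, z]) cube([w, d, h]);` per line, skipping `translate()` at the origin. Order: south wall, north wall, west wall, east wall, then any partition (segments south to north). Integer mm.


cube([6500, 200, 2850]);
translate([0, 4300, 0]) cube([6500, 200, 2850]);
translate([0, 200, 0]) cube([200, 4100, 2850]);
translate([6300, 200, 0]) cube([200, 4100, 2850]);
translate([2500, 200, 0]) cube([200, 1000, 2850]);
translate([2500, 2200, 0]) cube([200, 2100, 2850]);


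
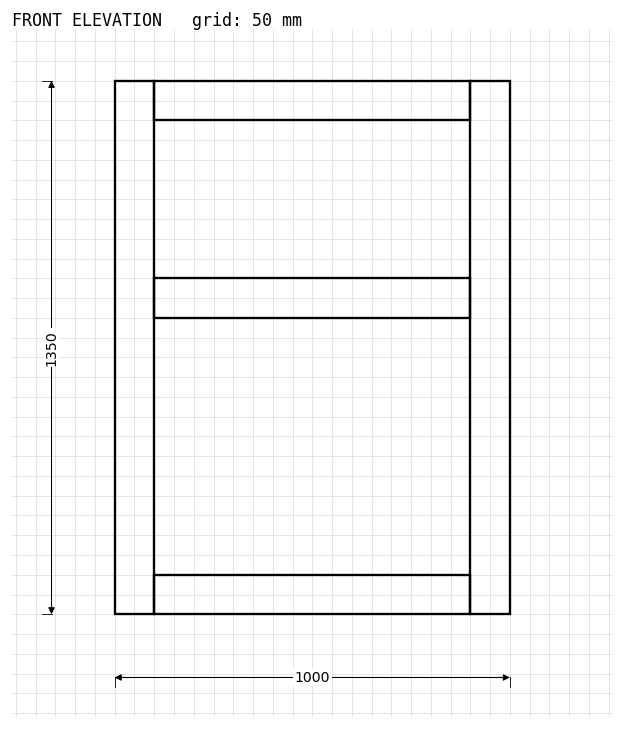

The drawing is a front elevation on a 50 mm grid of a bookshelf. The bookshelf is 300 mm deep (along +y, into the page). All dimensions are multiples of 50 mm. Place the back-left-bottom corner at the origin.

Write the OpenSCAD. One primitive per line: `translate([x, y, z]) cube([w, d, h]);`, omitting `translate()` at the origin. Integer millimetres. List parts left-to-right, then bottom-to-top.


cube([100, 300, 1350]);
translate([100, 0, 0]) cube([800, 300, 100]);
translate([100, 0, 750]) cube([800, 300, 100]);
translate([100, 0, 1250]) cube([800, 300, 100]);
translate([900, 0, 0]) cube([100, 300, 1350]);
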